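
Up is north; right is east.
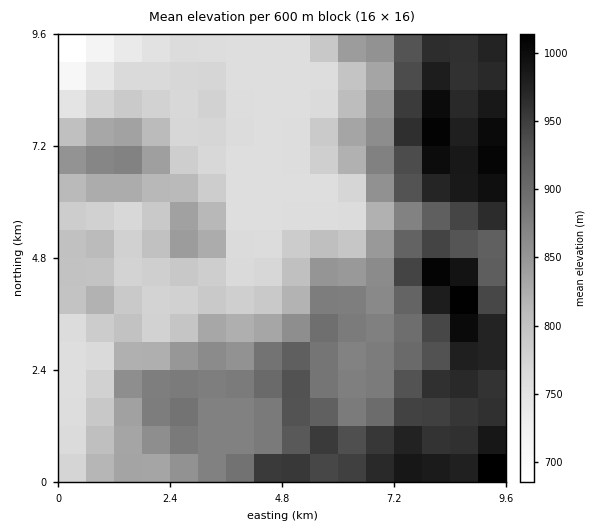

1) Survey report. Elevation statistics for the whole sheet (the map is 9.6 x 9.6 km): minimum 680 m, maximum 1040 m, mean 850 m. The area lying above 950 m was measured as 17.7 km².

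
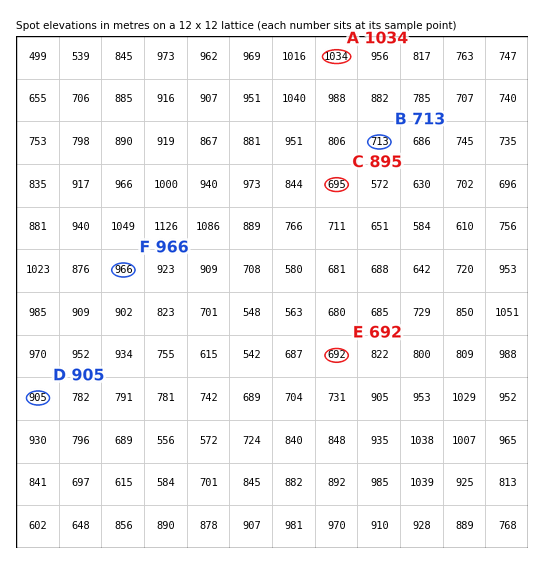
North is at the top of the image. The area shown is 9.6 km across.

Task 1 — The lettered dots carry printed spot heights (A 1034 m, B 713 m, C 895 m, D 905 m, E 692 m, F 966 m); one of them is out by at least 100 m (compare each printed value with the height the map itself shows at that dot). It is C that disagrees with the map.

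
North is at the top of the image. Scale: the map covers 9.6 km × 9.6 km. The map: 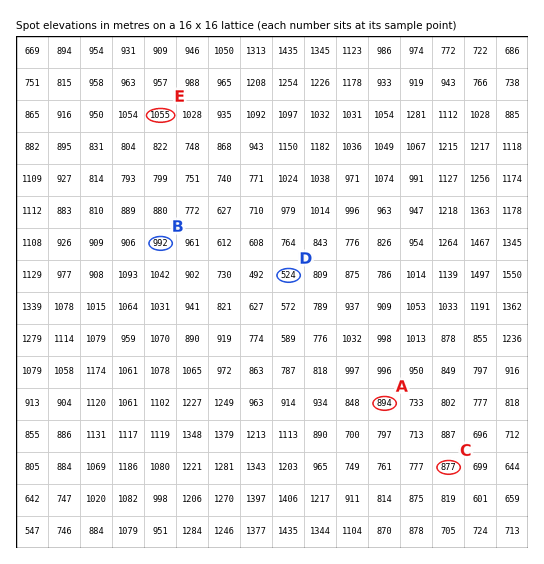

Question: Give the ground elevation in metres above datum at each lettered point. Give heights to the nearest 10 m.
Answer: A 890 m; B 990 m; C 880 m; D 520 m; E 1060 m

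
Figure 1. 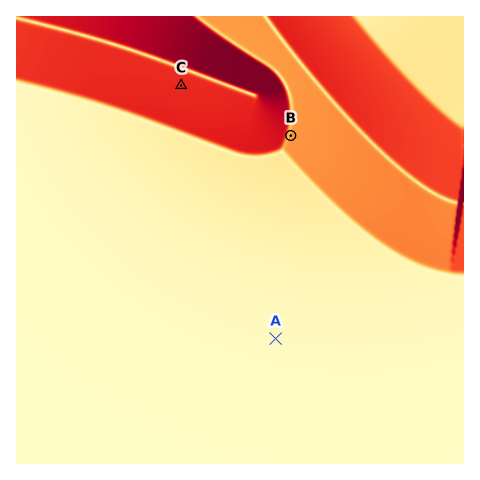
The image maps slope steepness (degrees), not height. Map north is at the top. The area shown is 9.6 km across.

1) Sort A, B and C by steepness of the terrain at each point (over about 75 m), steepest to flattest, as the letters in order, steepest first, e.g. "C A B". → C B A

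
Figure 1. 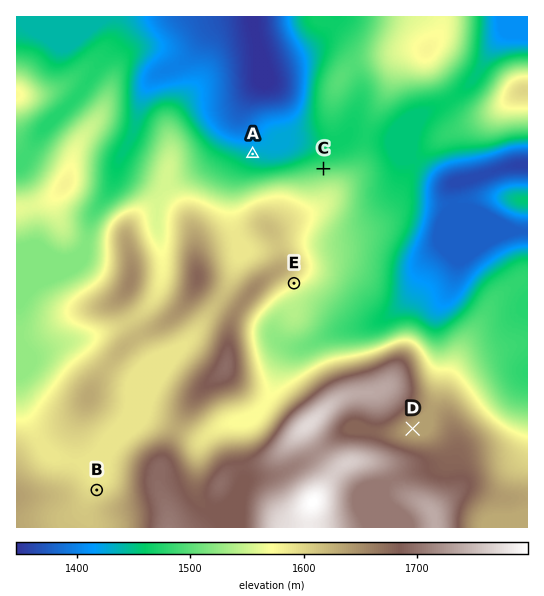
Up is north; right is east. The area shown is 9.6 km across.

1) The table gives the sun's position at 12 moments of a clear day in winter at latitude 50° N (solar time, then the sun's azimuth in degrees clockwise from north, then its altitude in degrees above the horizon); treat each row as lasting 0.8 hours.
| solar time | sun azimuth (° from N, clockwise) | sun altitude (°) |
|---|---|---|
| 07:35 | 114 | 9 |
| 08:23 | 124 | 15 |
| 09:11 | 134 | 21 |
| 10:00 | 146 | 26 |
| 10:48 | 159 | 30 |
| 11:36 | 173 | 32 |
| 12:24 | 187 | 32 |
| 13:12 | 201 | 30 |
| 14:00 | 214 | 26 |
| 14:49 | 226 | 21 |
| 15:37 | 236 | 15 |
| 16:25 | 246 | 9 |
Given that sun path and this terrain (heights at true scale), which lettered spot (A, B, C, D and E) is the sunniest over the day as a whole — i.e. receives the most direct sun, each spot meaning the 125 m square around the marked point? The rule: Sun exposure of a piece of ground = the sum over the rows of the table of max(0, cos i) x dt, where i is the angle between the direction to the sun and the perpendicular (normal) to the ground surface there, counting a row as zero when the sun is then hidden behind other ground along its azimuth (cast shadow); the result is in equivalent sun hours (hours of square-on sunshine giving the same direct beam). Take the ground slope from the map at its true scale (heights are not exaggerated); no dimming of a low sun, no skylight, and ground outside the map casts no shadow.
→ E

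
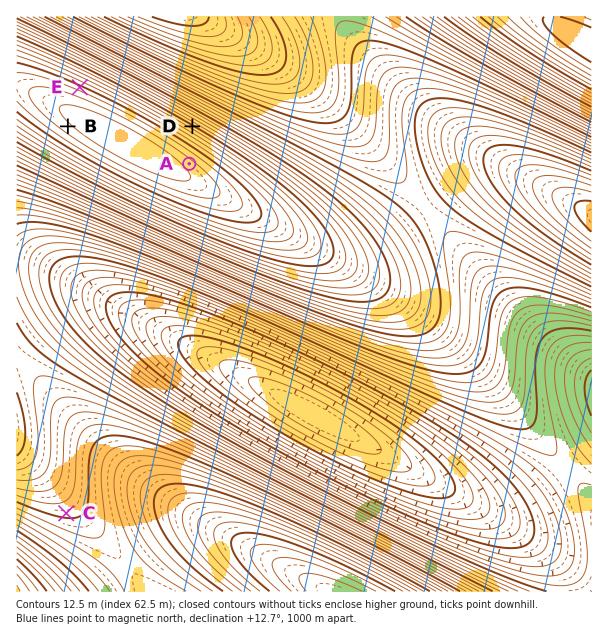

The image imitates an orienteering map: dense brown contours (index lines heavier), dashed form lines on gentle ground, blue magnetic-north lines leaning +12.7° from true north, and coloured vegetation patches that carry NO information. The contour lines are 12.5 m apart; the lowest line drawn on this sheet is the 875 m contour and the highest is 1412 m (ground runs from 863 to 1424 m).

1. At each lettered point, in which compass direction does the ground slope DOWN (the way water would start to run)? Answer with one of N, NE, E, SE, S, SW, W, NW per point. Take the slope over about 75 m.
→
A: NE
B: SW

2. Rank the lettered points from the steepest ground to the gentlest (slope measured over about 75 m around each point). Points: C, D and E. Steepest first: D E C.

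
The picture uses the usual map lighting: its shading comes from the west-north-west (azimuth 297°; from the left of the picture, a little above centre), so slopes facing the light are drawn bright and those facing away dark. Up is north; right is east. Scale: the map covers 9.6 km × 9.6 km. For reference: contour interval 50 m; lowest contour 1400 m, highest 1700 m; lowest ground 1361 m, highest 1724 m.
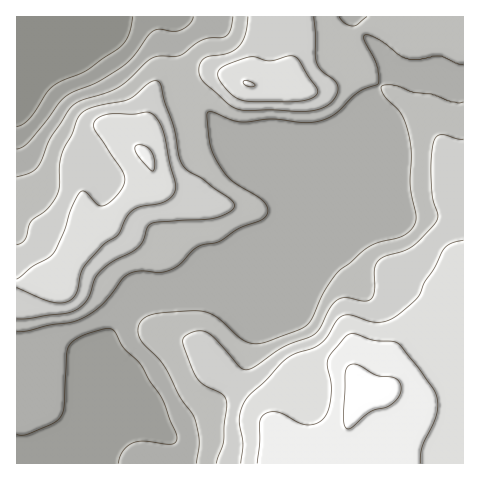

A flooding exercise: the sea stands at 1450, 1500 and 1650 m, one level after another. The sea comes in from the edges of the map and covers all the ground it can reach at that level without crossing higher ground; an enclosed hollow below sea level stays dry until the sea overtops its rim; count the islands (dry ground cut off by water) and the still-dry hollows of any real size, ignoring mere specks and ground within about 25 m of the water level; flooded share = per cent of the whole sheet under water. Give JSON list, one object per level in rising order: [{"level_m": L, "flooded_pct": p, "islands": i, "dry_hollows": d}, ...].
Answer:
[{"level_m": 1450, "flooded_pct": 12, "islands": 0, "dry_hollows": 0}, {"level_m": 1500, "flooded_pct": 40, "islands": 0, "dry_hollows": 0}, {"level_m": 1650, "flooded_pct": 92, "islands": 0, "dry_hollows": 0}]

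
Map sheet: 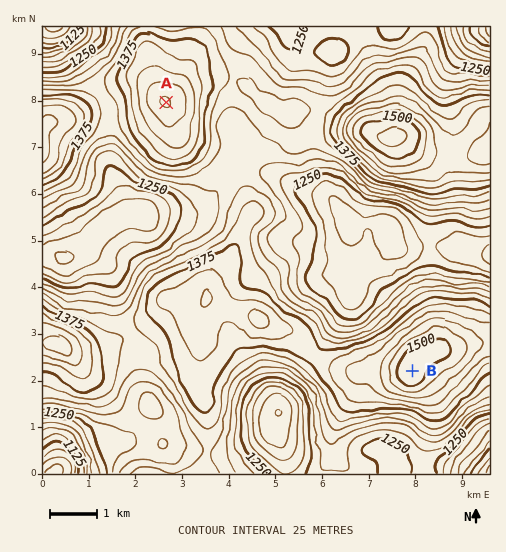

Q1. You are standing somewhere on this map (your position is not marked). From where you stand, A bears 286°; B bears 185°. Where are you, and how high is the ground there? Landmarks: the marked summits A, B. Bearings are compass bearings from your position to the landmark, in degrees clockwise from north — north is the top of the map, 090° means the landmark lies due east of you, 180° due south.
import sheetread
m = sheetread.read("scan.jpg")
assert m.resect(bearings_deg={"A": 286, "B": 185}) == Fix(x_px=429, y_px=178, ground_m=1430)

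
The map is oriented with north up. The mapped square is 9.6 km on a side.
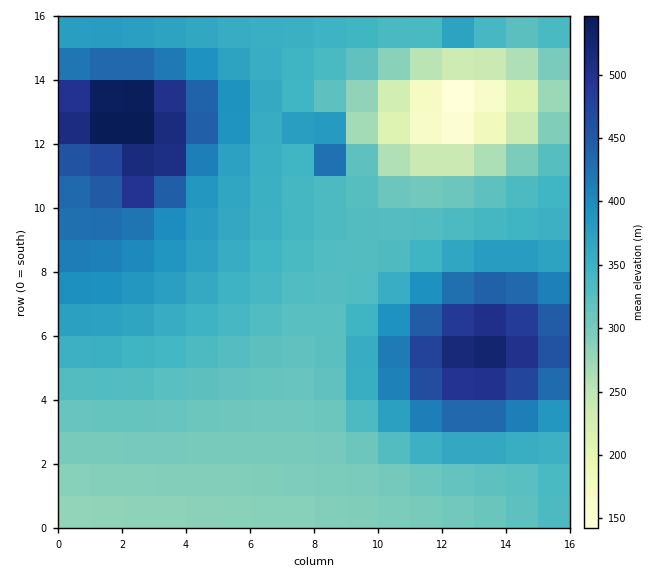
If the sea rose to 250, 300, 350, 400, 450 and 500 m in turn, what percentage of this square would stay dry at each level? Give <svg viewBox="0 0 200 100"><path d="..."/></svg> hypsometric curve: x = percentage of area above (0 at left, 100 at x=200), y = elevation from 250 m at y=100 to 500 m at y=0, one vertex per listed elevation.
<svg viewBox="0 0 200 100"><path d="M189 100l-30-20-73-20-43-20-20-20-13-20"/></svg>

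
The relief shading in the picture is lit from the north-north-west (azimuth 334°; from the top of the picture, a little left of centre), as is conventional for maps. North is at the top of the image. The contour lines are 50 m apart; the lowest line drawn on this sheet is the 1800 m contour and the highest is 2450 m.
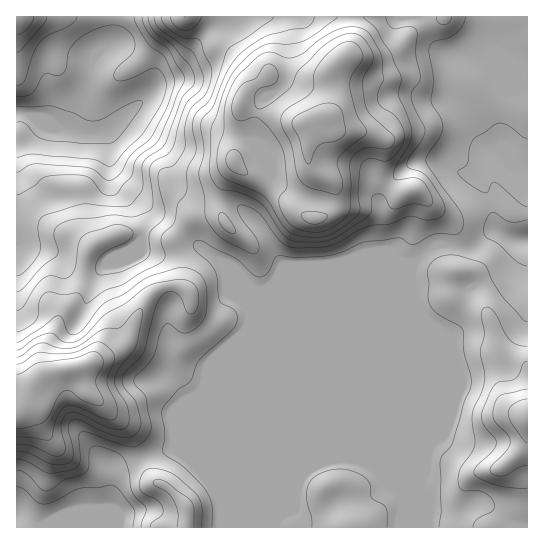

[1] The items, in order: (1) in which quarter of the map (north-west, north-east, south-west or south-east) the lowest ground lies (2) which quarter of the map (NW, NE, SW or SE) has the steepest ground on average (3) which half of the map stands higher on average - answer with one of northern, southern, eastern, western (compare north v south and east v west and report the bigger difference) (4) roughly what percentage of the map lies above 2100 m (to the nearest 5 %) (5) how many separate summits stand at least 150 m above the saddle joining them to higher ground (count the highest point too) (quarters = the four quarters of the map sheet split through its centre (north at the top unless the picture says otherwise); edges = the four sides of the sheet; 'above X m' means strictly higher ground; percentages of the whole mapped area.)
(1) Look to the north-west quarter for the lowest ground.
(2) Slopes are steepest in the north-west quarter.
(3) The eastern half stands higher on average than the western half.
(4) Ground above 2100 m makes up about 80 % of the sheet.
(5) There are 4 summits with 150 m or more of prominence.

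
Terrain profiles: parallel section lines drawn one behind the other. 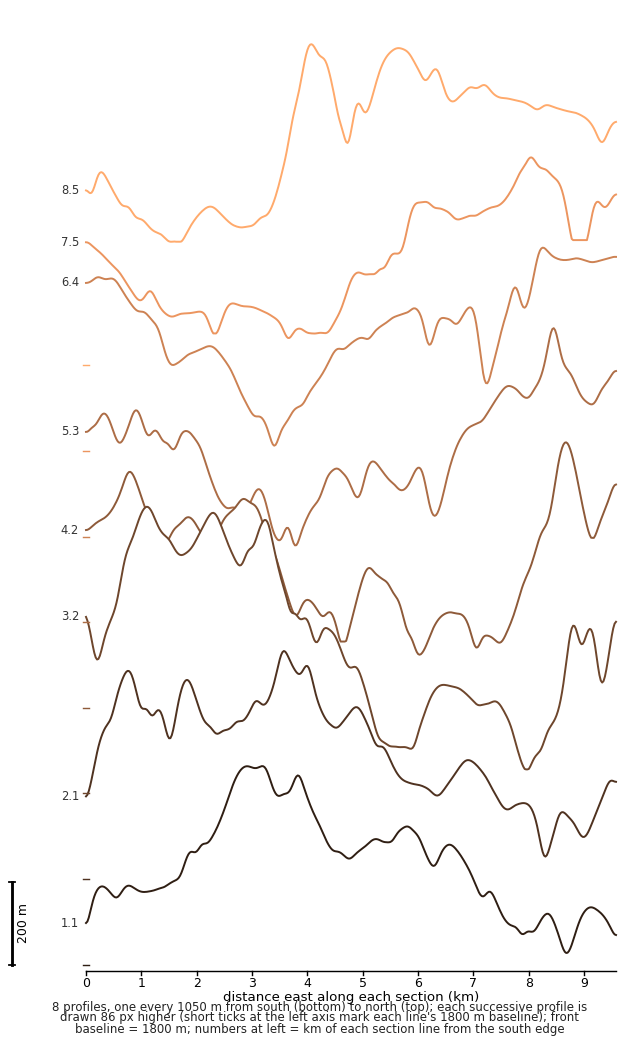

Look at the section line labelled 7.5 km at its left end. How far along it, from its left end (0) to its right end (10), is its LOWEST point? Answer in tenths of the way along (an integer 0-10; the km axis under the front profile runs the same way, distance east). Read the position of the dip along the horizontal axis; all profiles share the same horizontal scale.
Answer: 4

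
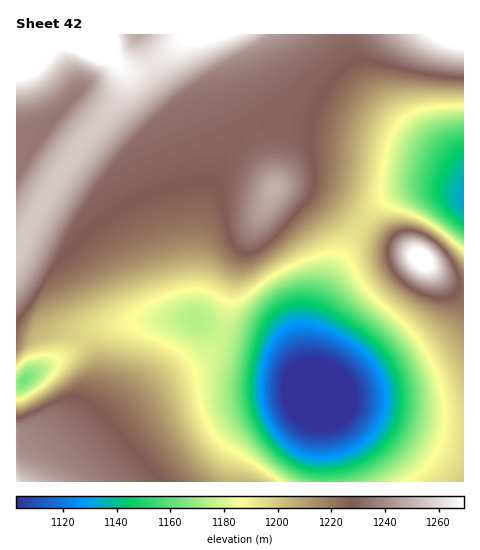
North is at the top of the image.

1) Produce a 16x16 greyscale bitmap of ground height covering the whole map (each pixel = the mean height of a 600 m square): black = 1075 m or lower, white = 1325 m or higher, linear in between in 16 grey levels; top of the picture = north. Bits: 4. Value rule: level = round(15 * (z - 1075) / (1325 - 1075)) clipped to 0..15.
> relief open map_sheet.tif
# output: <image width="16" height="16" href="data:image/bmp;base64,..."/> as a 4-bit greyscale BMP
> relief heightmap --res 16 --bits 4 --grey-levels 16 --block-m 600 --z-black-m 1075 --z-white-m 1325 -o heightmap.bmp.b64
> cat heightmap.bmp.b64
<image width="16" height="16" href="data:image/bmp;base64,Qk32AAAAAAAAAHYAAAAoAAAAEAAAABAAAAABAAQAAAAAAIAAAAATCwAAEwsAABAAAAAAAAAAAAAAABEREQAiIiIAMzMzAERERABVVVUAZmZmAHd3dwCIiIgAmZmZAKqqqgC7u7sAzMzMAN3d3QDu7u4A////AKqpmYd1RFZ3qqmYdlMiNWeZmZh2QhEkZ2iZiHZCESRnd4h3ZkIiNWeId3ZmUzRWeJiHd2dlRWeZqZiIeIdmebq6mZiJmHd6t7qZmZmqmHdkq6mZmaqYdlSrupmZqph2VKq6qZmZmYdlqqu6mZmZh3fLq7uqqZmZmdzcu7uqqZq7"/>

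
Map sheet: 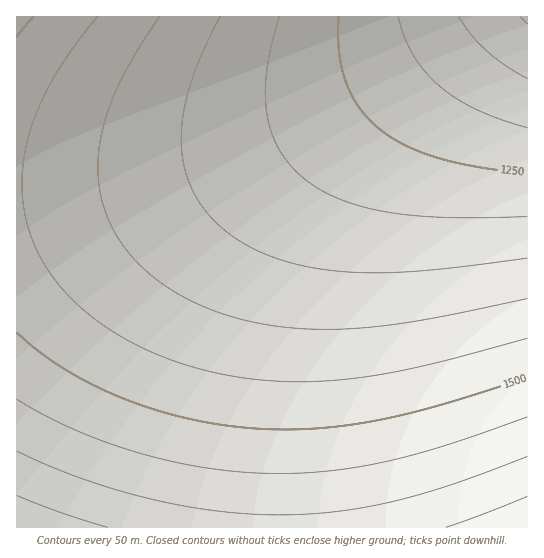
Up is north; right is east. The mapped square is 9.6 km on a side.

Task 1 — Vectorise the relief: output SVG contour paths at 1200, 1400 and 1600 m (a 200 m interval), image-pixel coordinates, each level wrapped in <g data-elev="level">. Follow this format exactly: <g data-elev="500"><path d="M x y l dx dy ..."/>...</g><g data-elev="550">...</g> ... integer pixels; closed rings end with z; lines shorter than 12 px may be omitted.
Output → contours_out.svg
<g data-elev="1200"><path d="M527 128l-27-9-23-9-20-11-18-13-14-15-12-16-9-18-6-20"/></g><g data-elev="1400"><path d="M527 299l-81 17-51 8-46 5-43 0-43-5-40-10-36-15-31-20-25-24-18-26-7-15-5-16-3-32 4-33 11-36 19-38 28-42"/></g><g data-elev="1600"><path d="M527 456l-77 29-60 17-59 10-57 3-64-5-65-12-67-21-61-26"/></g>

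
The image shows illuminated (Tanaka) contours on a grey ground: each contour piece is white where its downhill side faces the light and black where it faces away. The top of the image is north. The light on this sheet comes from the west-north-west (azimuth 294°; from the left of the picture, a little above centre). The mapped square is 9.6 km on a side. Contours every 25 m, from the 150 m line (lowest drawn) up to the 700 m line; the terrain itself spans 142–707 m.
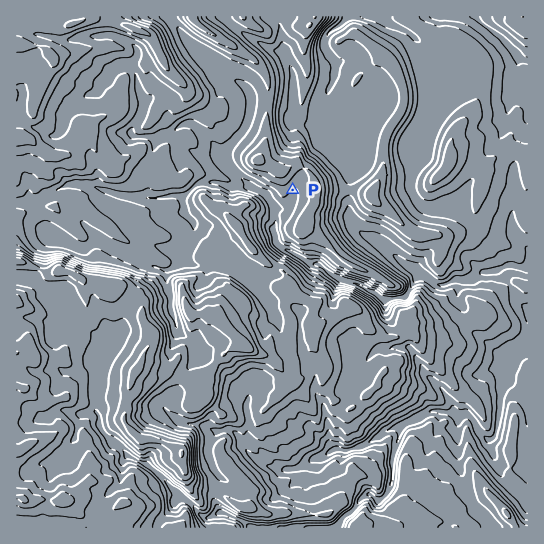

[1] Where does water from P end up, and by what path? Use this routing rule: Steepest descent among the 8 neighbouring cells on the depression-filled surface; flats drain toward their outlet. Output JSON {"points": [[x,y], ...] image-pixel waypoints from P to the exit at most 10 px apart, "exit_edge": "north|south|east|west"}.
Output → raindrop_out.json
{"points": [[293, 190], [290, 201], [282, 209], [274, 213], [275, 223], [275, 234], [278, 245], [289, 251], [299, 257], [310, 263], [321, 265], [331, 274], [342, 279], [353, 283], [363, 287], [374, 293], [385, 297], [395, 298], [406, 295], [413, 285], [421, 277], [431, 279], [442, 285], [453, 281], [463, 279], [474, 277], [485, 273], [495, 273], [506, 266], [517, 266], [527, 267]], "exit_edge": "east"}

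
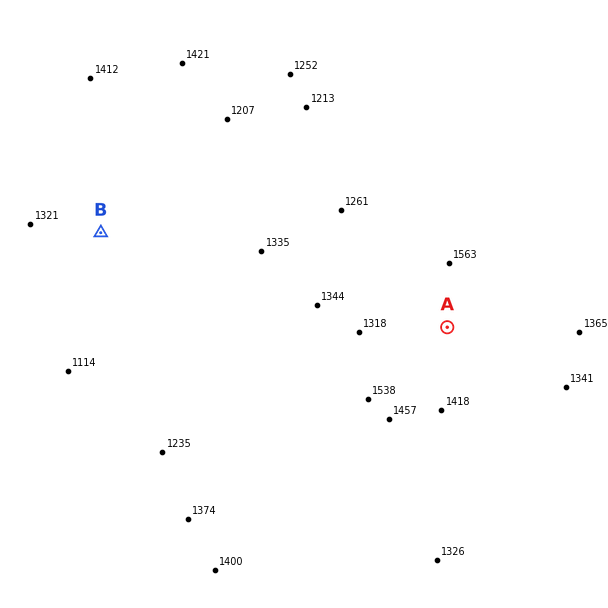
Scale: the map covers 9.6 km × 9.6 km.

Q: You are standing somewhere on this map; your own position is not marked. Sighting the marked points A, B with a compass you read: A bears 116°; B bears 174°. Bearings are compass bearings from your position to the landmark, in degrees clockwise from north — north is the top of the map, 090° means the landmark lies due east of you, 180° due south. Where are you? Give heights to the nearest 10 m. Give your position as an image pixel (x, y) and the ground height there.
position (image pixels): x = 92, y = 154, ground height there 1310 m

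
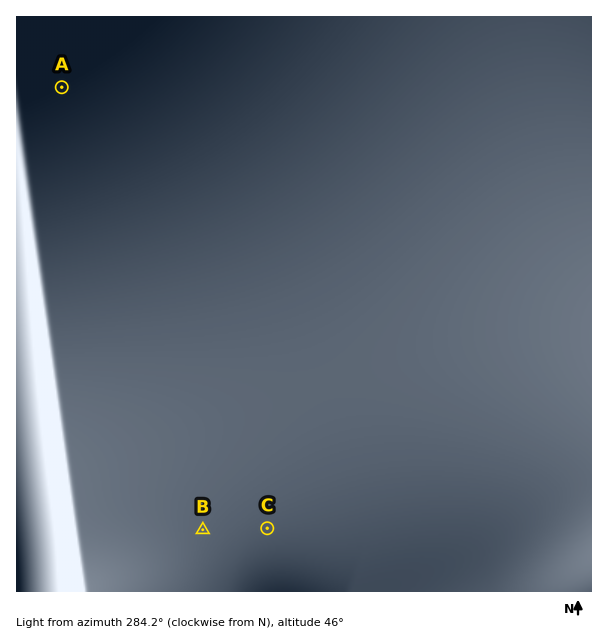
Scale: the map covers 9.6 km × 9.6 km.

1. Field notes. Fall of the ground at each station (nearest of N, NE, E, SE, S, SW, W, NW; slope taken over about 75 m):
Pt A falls S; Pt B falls N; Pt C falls N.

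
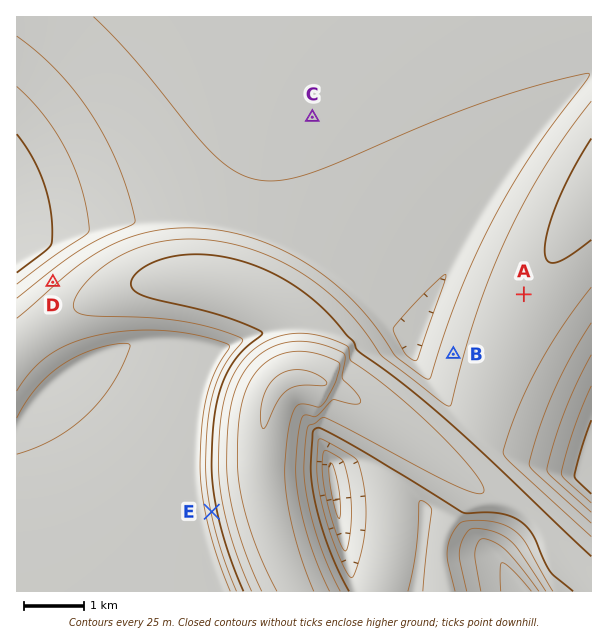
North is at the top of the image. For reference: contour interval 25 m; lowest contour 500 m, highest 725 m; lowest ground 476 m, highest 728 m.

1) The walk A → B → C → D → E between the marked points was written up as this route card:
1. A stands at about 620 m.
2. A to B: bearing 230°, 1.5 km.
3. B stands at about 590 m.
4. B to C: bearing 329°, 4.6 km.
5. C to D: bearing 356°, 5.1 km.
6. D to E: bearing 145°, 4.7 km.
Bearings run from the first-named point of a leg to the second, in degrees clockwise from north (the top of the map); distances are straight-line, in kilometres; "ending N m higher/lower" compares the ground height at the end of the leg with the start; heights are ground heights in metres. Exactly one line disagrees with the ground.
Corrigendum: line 5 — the bearing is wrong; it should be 238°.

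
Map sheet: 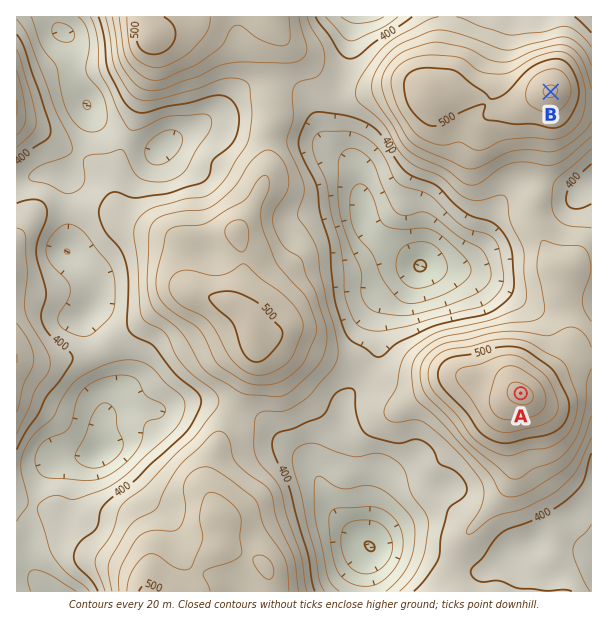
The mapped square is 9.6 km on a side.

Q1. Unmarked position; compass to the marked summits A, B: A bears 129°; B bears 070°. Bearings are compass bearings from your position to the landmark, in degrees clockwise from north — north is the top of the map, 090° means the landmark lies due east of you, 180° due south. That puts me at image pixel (273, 193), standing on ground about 455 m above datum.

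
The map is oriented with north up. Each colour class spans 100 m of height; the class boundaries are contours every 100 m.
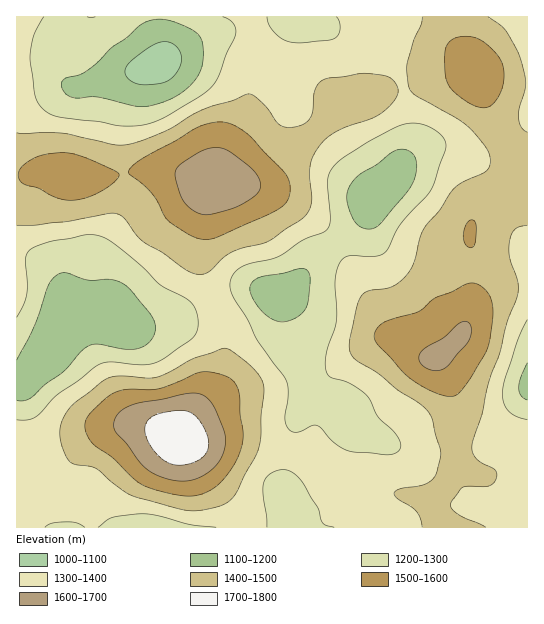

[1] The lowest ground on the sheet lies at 1060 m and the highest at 1800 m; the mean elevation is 1370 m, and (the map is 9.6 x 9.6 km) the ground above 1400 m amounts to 36.9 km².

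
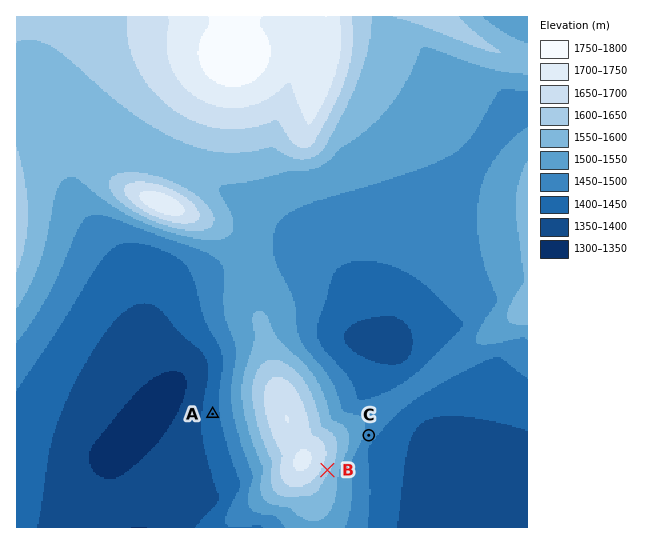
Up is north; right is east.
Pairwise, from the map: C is higher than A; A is lower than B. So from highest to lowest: B C A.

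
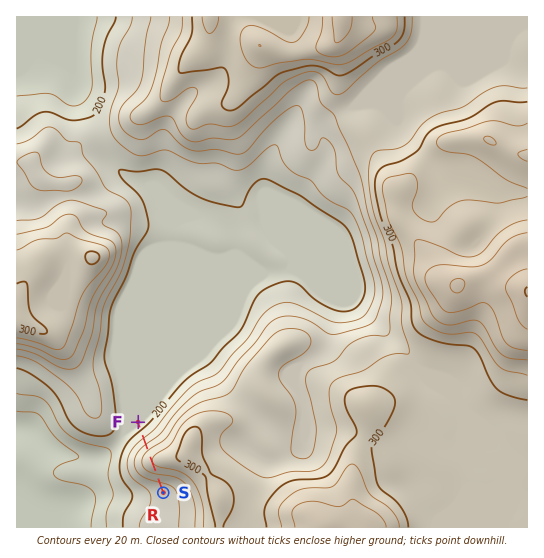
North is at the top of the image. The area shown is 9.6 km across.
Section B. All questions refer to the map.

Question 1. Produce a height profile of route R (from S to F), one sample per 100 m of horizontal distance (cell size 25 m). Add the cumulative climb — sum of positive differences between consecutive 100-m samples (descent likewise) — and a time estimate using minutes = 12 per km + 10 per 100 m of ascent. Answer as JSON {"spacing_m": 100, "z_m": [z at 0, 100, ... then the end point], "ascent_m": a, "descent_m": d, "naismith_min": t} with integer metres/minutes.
{"spacing_m": 100, "z_m": [231, 233, 239, 251, 264, 275, 280, 277, 266, 251, 234, 218, 205, 194, 191, 191], "ascent_m": 49, "descent_m": 89, "naismith_min": 22}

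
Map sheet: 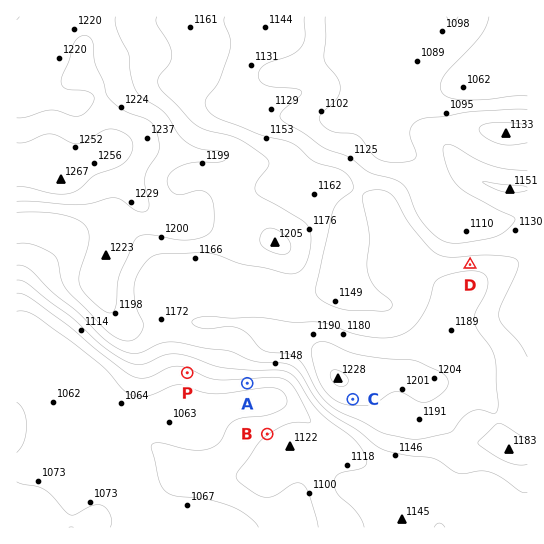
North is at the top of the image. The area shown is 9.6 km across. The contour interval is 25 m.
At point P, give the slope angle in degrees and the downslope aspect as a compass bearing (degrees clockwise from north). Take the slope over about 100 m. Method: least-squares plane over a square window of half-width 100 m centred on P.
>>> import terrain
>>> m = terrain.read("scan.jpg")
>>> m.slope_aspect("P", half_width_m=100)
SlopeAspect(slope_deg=5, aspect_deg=200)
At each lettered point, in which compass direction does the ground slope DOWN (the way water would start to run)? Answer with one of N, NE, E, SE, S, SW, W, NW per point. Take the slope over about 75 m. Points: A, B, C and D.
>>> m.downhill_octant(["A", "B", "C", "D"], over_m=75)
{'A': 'S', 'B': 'NW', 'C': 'S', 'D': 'N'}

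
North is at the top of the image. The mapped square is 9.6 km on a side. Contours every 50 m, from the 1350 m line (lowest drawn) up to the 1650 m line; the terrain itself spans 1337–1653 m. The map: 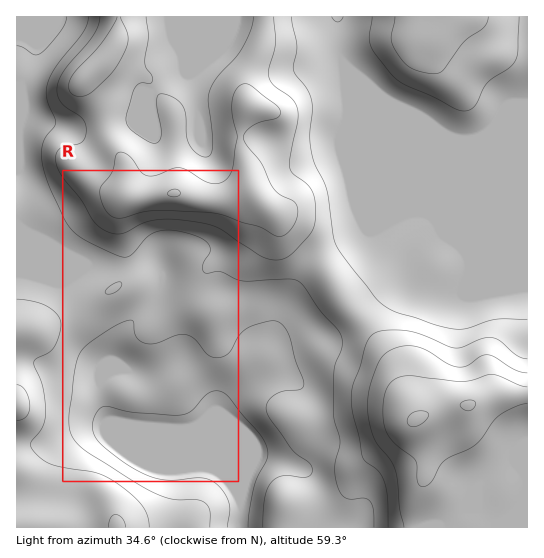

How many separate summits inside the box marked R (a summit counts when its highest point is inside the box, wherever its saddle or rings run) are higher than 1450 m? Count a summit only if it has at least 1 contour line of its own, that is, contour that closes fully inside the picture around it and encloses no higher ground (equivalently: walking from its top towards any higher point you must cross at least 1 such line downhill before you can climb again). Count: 1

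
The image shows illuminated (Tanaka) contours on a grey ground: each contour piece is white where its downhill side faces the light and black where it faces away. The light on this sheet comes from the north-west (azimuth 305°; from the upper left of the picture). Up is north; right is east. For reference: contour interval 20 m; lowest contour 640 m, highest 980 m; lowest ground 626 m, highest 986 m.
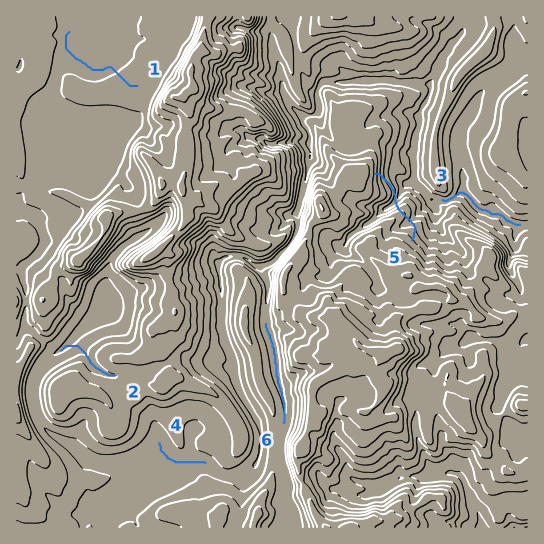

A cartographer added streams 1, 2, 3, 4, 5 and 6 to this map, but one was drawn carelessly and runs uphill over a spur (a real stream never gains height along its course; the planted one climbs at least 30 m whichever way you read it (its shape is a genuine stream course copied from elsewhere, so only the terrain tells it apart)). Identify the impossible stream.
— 5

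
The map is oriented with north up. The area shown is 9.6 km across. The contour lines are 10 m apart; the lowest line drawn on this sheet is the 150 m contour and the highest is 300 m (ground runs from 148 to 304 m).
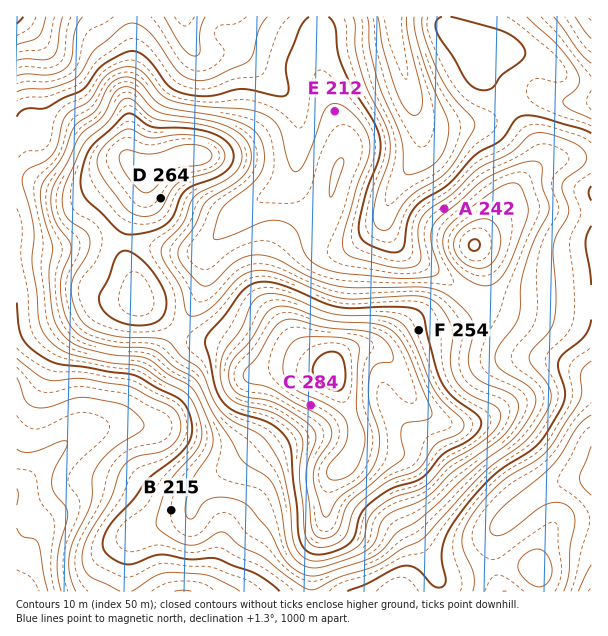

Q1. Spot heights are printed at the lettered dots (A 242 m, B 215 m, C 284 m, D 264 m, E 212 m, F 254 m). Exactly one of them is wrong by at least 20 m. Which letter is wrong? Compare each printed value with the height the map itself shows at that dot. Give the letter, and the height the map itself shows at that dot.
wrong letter A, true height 217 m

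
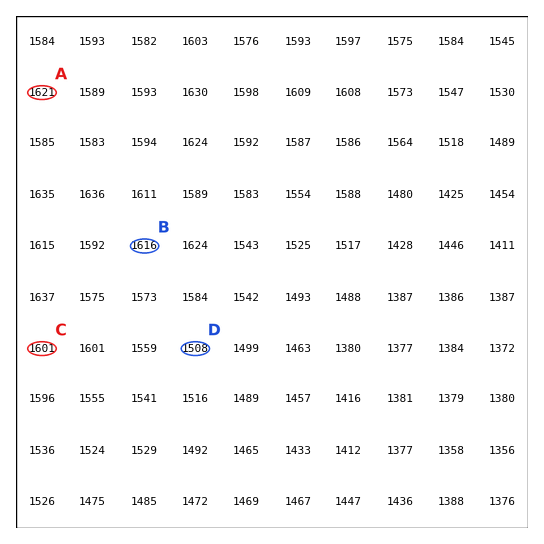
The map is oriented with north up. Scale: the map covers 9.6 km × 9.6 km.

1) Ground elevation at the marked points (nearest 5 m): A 1620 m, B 1615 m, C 1600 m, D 1510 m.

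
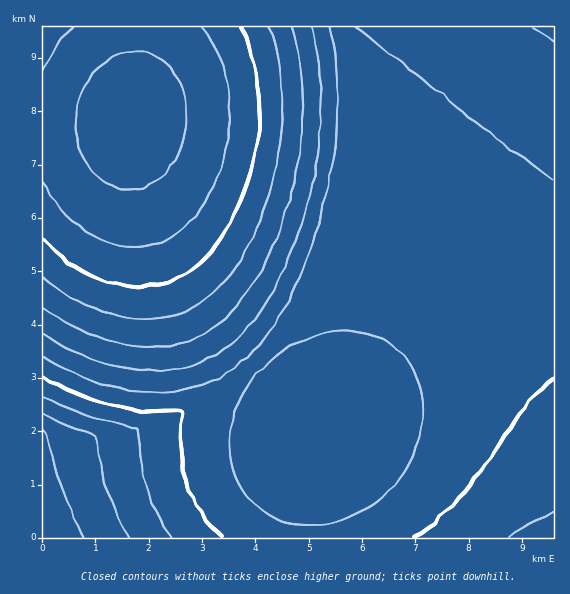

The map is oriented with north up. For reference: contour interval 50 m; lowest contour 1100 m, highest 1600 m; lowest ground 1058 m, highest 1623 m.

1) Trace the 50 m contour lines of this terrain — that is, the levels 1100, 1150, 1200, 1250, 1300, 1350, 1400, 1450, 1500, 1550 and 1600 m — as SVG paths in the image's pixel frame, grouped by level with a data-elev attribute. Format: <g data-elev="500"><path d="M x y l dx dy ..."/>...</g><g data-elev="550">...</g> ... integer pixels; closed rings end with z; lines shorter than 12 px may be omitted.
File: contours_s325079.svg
<g data-elev="1100"><path d="M43 431l3 4 11 36 10 28 17 38"/></g><g data-elev="1150"><path d="M43 414l52 22 6 32 7 24 9 24 11 21"/></g><g data-elev="1200"><path d="M507 537l46-26"/><path d="M43 396l44 19 49 13 2 3 3 33 7 25 10 26 13 22"/></g><g data-elev="1250"><path d="M414 537l26-20 23-24 22-28 43-62 13-14 12-10"/><path d="M43 377l34 17 35 11 32 6 37 0 0 40 6 32 6 14 8 15 9 13 12 12"/></g><g data-elev="1300"><path d="M296 524l16 1 17-2 18-5 16-7 15-11 14-13 11-15 9-16 7-17 3-19 0-17-2-18-6-14-9-14-12-11-13-8-19-6-20-1-21 3-20 7-19 11-17 15-15 17-11 19-6 20-3 20 2 18 6 19 10 16 14 13 16 10z"/><path d="M43 357l30 16 32 11 31 7 29 1 27-4 24-9 23-14 20-19 20-29 18-35 17-43 13-48 8-44 3-42-2-40-6-38"/><path d="M355 27l138 109 60 43"/></g><g data-elev="1350"><path d="M43 334l28 16 30 12 30 7 28 2 25-3 24-9 21-14 19-17 20-28 17-34 16-42 12-44 6-41 2-40-2-38-7-34"/><path d="M532 27l21 15"/></g><g data-elev="1400"><path d="M43 308l25 16 28 13 28 7 27 3 24-3 22-7 20-12 19-18 19-26 17-33 14-39 10-40 6-38 1-38-4-34-7-32"/></g><g data-elev="1450"><path d="M43 277l22 17 26 13 25 9 25 3 23-2 21-6 20-12 18-15 17-24 16-31 13-36 9-36 4-36 0-33-5-32-9-29"/></g><g data-elev="1500"><path d="M43 239l18 18 22 14 22 10 24 5 23 0 20-5 19-10 17-16 17-22 14-27 11-31 7-34 2-32-2-29-6-28-11-25"/></g><g data-elev="1550"><path d="M43 180l12 22 16 18 18 14 22 9 21 4 20-2 19-8 17-13 16-20 12-24 9-28 4-29 0-28-5-26-10-22-14-20"/><path d="M74 27l-18 20-13 25"/></g><g data-elev="1600"><path d="M125 189l11 0 11-3 9-5 9-8 8-10 6-11 5-13 2-14 0-13-1-13-4-12-5-11-7-9-9-8-9-5-11-3-12 1-11 3-10 5-10 8-8 10-6 11-5 12-2 14 0 13 1 13 4 12 6 11 8 10 9 7 11 6z"/></g>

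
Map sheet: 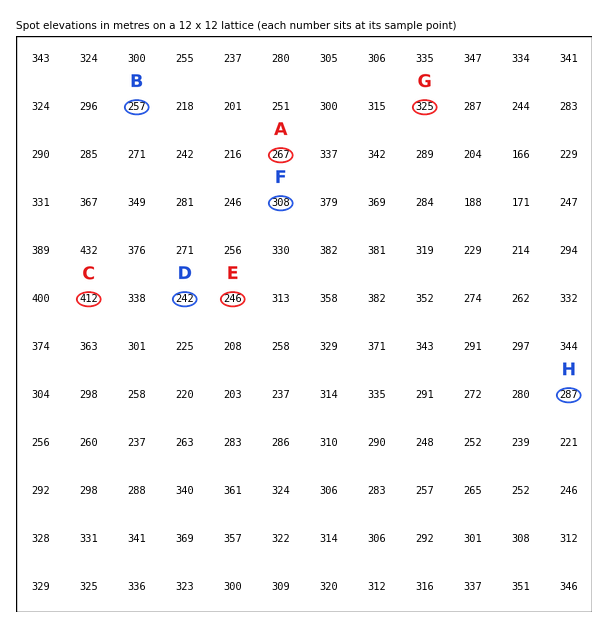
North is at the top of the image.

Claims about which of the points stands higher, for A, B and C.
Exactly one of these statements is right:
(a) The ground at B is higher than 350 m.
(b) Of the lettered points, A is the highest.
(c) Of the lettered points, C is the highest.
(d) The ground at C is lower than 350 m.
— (c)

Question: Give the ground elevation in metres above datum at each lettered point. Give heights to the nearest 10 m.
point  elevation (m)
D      240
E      250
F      310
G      320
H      290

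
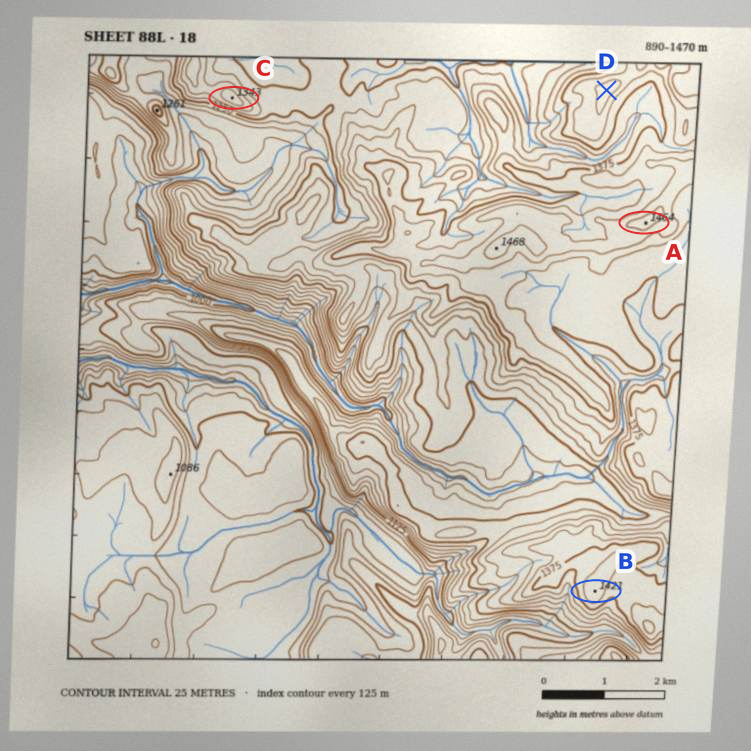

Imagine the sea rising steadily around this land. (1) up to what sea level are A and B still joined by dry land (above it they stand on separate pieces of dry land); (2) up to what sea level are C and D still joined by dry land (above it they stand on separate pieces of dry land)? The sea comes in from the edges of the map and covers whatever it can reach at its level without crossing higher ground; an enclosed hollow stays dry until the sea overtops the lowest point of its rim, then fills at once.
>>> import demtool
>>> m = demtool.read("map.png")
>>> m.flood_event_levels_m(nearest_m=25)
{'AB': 1275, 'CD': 1250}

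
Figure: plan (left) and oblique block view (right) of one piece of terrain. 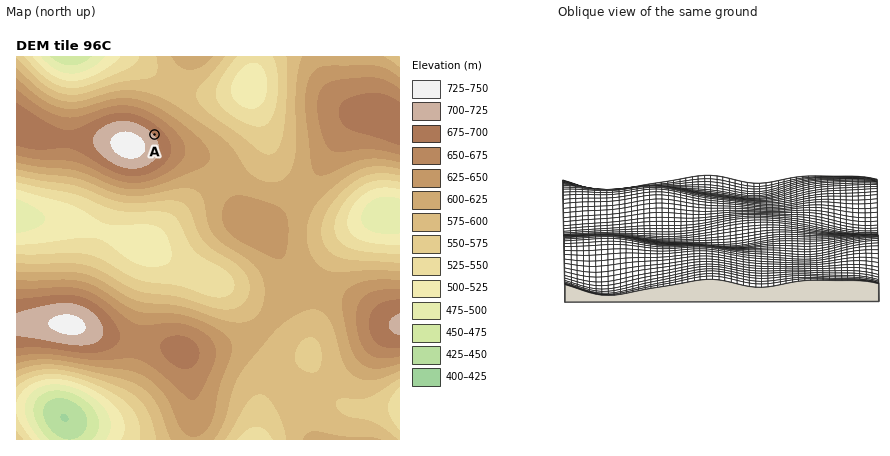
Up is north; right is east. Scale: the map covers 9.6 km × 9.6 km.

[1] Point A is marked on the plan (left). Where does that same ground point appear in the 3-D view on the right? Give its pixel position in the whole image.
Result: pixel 676 190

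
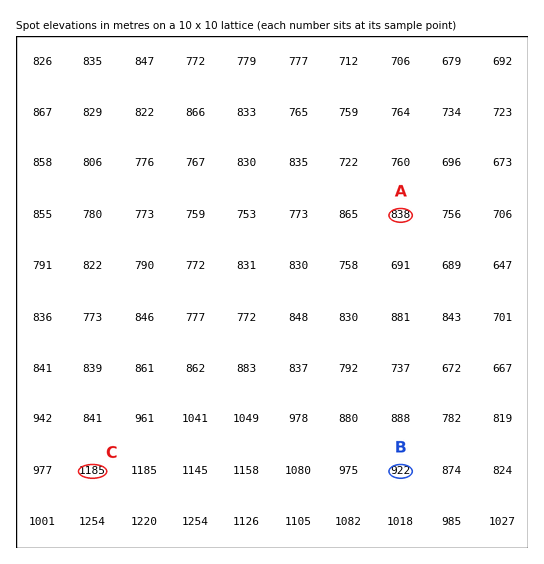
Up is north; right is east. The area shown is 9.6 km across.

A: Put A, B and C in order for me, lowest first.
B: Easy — A B C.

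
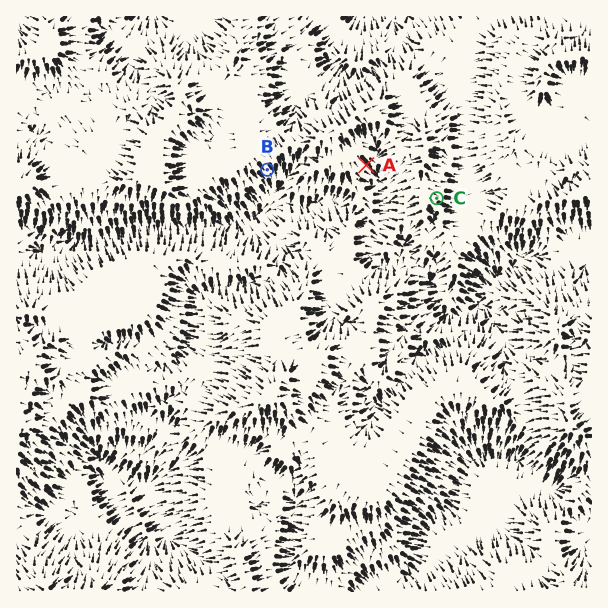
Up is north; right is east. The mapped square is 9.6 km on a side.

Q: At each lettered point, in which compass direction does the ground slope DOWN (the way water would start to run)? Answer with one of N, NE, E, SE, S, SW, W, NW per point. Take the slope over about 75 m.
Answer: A SE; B SE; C SE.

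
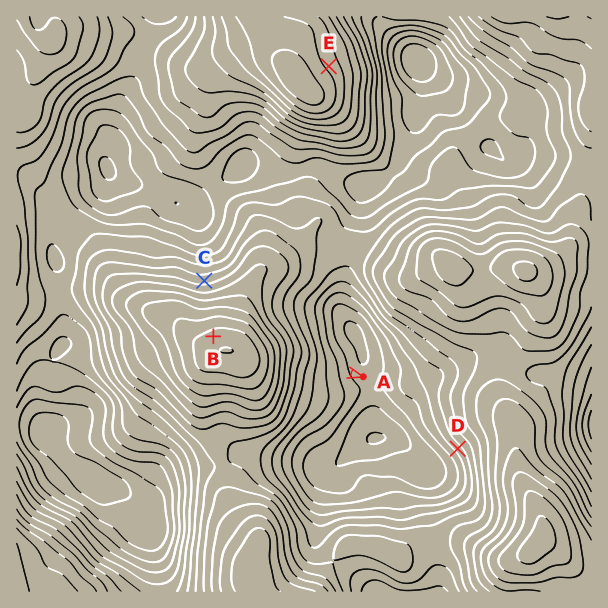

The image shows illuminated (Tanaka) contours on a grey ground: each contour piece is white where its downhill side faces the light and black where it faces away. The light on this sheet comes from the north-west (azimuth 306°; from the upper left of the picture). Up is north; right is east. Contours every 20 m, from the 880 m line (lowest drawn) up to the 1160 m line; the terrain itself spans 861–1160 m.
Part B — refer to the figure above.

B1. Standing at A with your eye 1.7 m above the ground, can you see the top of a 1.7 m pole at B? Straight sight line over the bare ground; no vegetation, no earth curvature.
no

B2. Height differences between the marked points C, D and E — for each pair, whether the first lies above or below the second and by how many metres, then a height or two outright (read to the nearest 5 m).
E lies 125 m above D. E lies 65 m above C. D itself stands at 970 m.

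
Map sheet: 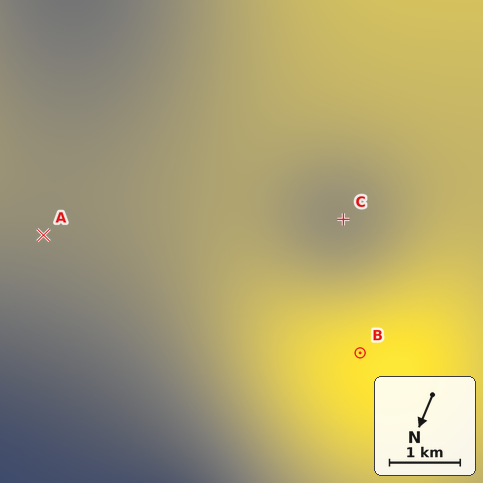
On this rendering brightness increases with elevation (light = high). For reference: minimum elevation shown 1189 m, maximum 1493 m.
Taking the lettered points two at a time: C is above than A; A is below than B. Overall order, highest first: B C A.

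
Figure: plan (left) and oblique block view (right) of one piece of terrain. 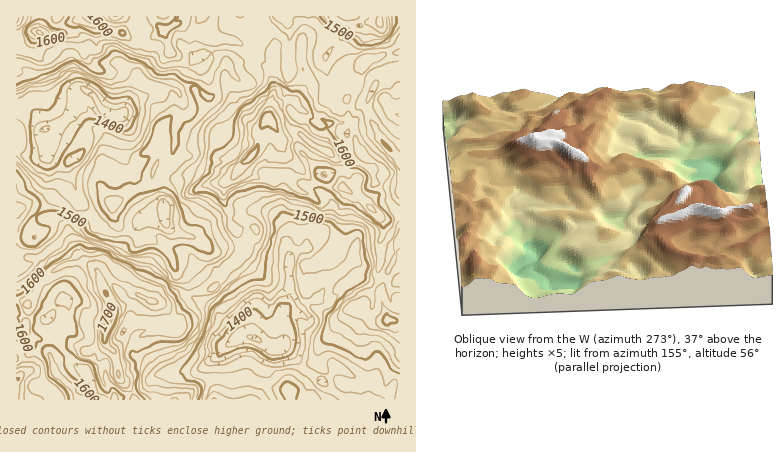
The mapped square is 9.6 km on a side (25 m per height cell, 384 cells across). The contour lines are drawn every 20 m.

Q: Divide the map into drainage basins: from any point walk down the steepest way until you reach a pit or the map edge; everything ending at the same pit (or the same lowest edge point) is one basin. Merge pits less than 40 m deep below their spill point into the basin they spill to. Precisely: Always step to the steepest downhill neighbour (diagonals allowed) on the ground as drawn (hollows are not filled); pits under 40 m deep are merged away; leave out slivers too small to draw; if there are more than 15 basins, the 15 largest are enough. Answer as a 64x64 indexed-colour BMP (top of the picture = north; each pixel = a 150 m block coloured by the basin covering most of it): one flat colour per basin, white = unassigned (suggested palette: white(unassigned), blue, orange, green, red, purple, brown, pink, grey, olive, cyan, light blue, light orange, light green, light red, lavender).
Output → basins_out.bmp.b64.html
<image width="64" height="64" href="data:image/bmp;base64,Qk12CAAAAAAAAHYAAAAoAAAAQAAAAEAAAAABAAQAAAAAAAAIAAATCwAAEwsAABAAAAAAAAAA////ALR3HwAOf/8ALKAsACgn1gC9Z5QAS1aMAMJ34wB/f38AIr28AM++FwDox64AeLv/AIrfmACWmP8A1bDFAEREREREREREREQiIiIid3d3d3d3d3d3IiIiIiIiIiIiREREREREREREQiIiIiInd3d3d3d3d3IiIiIiIiIiIiJEREREREREREQiIiIiIiInd3d3d3IiIiIiIiIiIiIiIkREREREREREQiIiIiIiIiIiIiIiIiIiIiIiIiIiIiIiRERERERERERCIiIiIiIiIiIiIiIiIiIiIiIiIiIiIiJEREREREREREIiIiIiIiIiIiIiIiIiIiIiIiIiIiIiIkREREREREREQiIiIiIiIiIiIiIiIiIiIiIiIiIiIiIiREREREREREQiIiIiIiIiIiIiIiIiIiIiIiIiIiIiIiJERERERERERCIiIiIiIiIiIiIiIiIiIiIiIiIiIiIiIkRERERERERBESIiIiIiIiIiIiIiIiIiIiIiIiIiIiIiREREREREREERIiIiIiIiIiIiIiIiIiIiIiIiIiIiIiJEREREREREQRESIiIiIiIiIiIiIiIiIiIiIiIiIiIiIkRERERERERBEREiIREiIiIiIiIiIiIiIiIiIiIiIiIiREREREREREQRESERESIiIiIiIiIiIiIiIiIiIiIiIiJERERERERERBERIhESIiIiIiIiIiIiIiIiIiIiIiIiIkREREREREREERESERIiIiIiIiIiIiIiIiIiIiIiIiIiQUREREREREQRERETMzIiIiIiIiIiIiIiIiIiIiIiIiIRFEREREREQREREzMzMyIiIiIiIiIiIiIiIiIiIiIiIhERRERERERBEREzMzMzMzMiIiIiIiIiIiIiIiIiIiIiERFERERERBETMTMzMzMzMzMiIiIiIiIiIiIiIiIiIiIRERREREREMzMzMzMzMzMzMyIiIiIiIiIiIiIiIiIiIhEREUREREEzMzMzMzMzMzMzIiIiIiIiIiIiIiIiIiIiEREREUREQRMzMzMzMzMzMzMyIiIiIiIiIiIiIiIiIiIRERERERERETMzMzMzMzMzMzMiIiIiIiIiIiIiIiIiIhEREREREREREzMzMzMzMzMzMzMiIiIiIiIiIiIiIiIiERERERERERETMzMzMzMzMzMzMxIiIiIiIiIiIiIiIiIREREREREREREzMzMzMzMzMzMxEiIiIiIiIiIiIiIiIhEREREREREREzMzMzMzMzMzMzERIiIiIiIiIiIiIiIiERERERERERETMzMzMzMzMzMzIREiIiIiIiIiIiIiIiIRERERERERERMzMzMzMzMzMzMiIiIiIiIiIiIiIiIiIhEREREREREREzMzMzMzMzMzMyIiIiIiIiIiIiIiIiZiEREREREREREzMzMzMzMzMzMyIiIiIiIiIiIiIiIiZmYRERERERERETMzMzMzMzMzMzIiIiIiIiIiIiIiIiZmZhEREREREREREzMzMzMzMzMzMiIiIiIiIiIiIiIiFmZmEREREREREREREzMzMzMzMzMiIiIiIiIiIiIiIhERZmYREREREREREREREzMzMzMzMzIiIiIiIiIiIiEREREWZhERERERERERERERMzMzMxEREiIiIhIiIiERERERERZmERERERERERERERETERERERERIiERERIiERERERERFmYRERERERERERERERERERERERESERERESEREREREREWZhEREREREREREREREREREREREREREREREREREREREWZmERERERERERERERERERERERERERERERERERERERFmZmYRERERERERERERERERERERERERERERERERERERFmZmZhEREREREREREREREREREREREREREREREREREREWZmZmERERERERERERERERERERERERERERERERERERERZmZmYRERERERERERERERERERERERERERERERERERERZmZmZhERERERERERERERERERERERERERERERERERERFmZmZmEREREREREREREREREREREREREREREREREREREWZmZmYREREREREREREREREREREREREREREREREVUREWZmZmZhEREREREREREREREREREREREREREREREVVVERZmZmZmERERERERERERERERERERERERERERFREVVVURFmZmZmYREREREREREREREREREREREREREREVVVVVVVEWZmZmZhERERERERERERERERERERERERERERVVVVVVURFmZmZmERERERERERERERERERERERERERERFVVVVVVVERZmZmYREREREREREREREREREREREREREREVVVVVVVURFmZmZhERERERERERERERERERERERERERERFVVVVVVREWZmZmERERERERERERERERERERERERERERFVVVVVVVURFmZmYREREREREREREREREREREREREREREVVVVVVVVVVVZmZhERERERERERERERERERERERERERERVVVVVVVVVVVVZmERERERERERERERERERERERERERERFVVVVVVVVVVVVVUREREREREREREREREREREREREREREVVVVVVVVVVVVVVZkRERERERERERiIERERERERERERERVVVVVVVVVVVVVVmZkRERERERGIiIiIERERERERERERFVVVVVVVVVVVVVWZmRERERGIiIiIiIgRERERERERERFVVVVVVVVVVVVVVZmZERERGIiIiIiIgRERERERERERFVVVVVVVVVVVVVVV"/>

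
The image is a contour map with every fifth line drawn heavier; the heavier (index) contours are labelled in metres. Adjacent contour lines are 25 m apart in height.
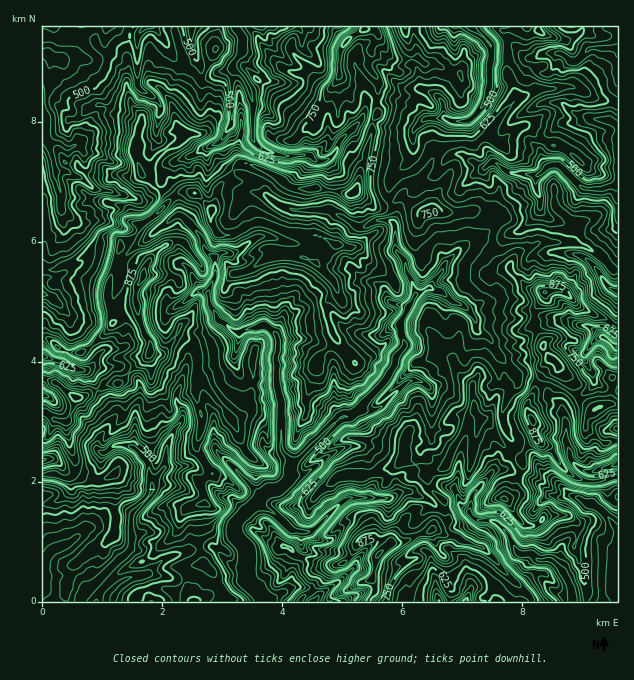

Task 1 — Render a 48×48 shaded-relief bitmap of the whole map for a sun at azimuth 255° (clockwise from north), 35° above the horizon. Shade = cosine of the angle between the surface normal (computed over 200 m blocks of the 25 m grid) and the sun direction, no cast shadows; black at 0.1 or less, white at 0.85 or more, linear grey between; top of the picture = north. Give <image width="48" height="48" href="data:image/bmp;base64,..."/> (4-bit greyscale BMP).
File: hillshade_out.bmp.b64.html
<image width="48" height="48" href="data:image/bmp;base64,Qk32BAAAAAAAAHYAAAAoAAAAMAAAADAAAAABAAQAAAAAAIAEAAATCwAAEwsAABAAAAAAAAAAAAAAABEREQAiIiIAMzMzAERERABVVVUAZmZmAHd3dwCIiIgAmZmZAKqqqgC7u7sAzMzMAN3d3QDu7u4A////ALqJmsqaqZu3Nqzrru76NYV7m8u7Yje6d8uYqquqqqqEWcy93O/pNHabicy3JFjJZ8upmqqry6pke93e7bzsVGabmsxxRlrIZ8uqmKy6u6hWi+7L3drcZXeqisgBaL23Z5q7qHrMqqh2jf13rN3MpUi6q4AHy6uWeJmrymjNyphVvtc4ze7Jh3qYdCBuyHmGeKqau3nd25hFvJWtve24eJqVIEj/tld1VqqZunrd3KlCepz+ht2VaqiGBtzqZ2MknMupqoesy7g1eKzetmm6vLq1O/+1IkNr3t26qpVazdl4RZrN3ImsusyWmL2mM1rMqbqYmnNK7spxa5aM3cqaq7uYqXu4Vb2Yqr22aXJaztkW/UF8zcqau6m5qnnLaMdpds6iWXa6z8Vu1QSbzLy7zJiqqYmqq2W8l4pzeHvHrtaukzfJfNurzJebupiL6SjsmctUeprIjOqthSXsRqqbzJabzJaN1inqVal1aJq6euu7dhTuY2q7zKecy5Wew0vsdpzGWJq6etuohhT+dYibzLiczIadpXzbmf6Wepi5a8mHlgb/p5hYvcit3HebuayompU3vJi4Ssh3lwj/yKtSjLzd23eL3ctmvFWczLy3WKhnqAj/uKxxLPzLuoec7rYXtv/qnM3GNpdWuRj+ubpzGN66mYi97YEpUMmKu821R3ZUmRb+zKdmNN/JmIrN7FQzRWWM7byCiWQjmGz+3IZ2R/+pl5zdyWREr1at/7tCmVBMlq3u25mFNu6pd7zNyGeap1nO/soyemK9mKq93bhURb2WfNzN25mEMrze/bpEd0nsmams3bZEd2qa3bvN7ZcQI8zN/bxkh0jemZqs3YRnplm+27vMyXQQOKq87c2UVqeuuYm82meIc6yL3Lu4d2Uyrqqr3tyUWqOdvLqrqHiGRcx5y7unZ3ZpuYm839iZiEa7zLqaqpdUStqJq7qYh4iZdnis3bmJll3pibuqmFV3WtqZqqmImImHZleszdyGiM6oqph4dleIi9qZmqmHd5qXZDfM3smrae2HmXZ5mbyoi8uYiYmGWMl4ZDjdy5vdy8qHiIq7mtx0eqqGiZh2WrVXZknKve7cvIeYiby6mKtSepmXeIhkW6NJmWnM7t24mHiqmqdFZpxzaamZdodWi3bcZIu7zO6neIirpBFma92FaJqZdni6dp7oMqqr3v2IlmmpQFzKzN2mV4qoipu4acuFRLur7v2IynRYR/66mavIRoqYiaqHipdlVt2q3u14yXUme+vMqYjKVXmFerqJh2d3eO3Lzd1nt1dGad3Mupi7ZWd4mbyXmGZ4mty7q9lKtlhVae27zKmZdoh7xHzIZ4mqmMuqrMaNlmhWa+y83biZdXictDvqiImYZqqqrLm5Z3dmnM3czdeZZomrpCvpd4h2ZpmqvKmoiIhovO26ruipd3mZgyzYd2eId6q7u6mpmZuFndu5v+mqdXh3dSrYd4mZiLqqqqqpqJyDjcupzuuaUmdlZD3qmZh4maqpmamKt4t0m5uqvc3IIXZEVb/aqVaZiA=="/>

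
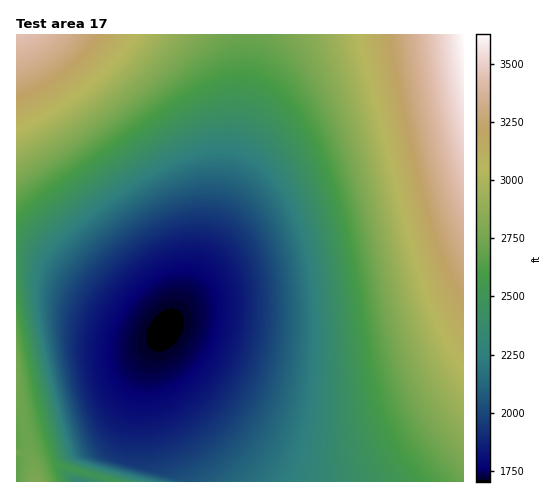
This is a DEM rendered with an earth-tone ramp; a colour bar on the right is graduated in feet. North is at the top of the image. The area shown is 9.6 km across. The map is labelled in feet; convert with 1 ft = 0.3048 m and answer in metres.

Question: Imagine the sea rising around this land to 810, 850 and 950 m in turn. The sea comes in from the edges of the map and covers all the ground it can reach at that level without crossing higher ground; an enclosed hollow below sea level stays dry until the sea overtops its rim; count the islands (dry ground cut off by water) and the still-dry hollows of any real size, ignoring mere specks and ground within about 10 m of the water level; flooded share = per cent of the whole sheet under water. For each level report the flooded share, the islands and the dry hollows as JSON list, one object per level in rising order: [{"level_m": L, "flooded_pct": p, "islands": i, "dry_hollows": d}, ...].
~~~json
[{"level_m": 810, "flooded_pct": 64, "islands": 0, "dry_hollows": 0}, {"level_m": 850, "flooded_pct": 74, "islands": 0, "dry_hollows": 0}, {"level_m": 950, "flooded_pct": 89, "islands": 0, "dry_hollows": 0}]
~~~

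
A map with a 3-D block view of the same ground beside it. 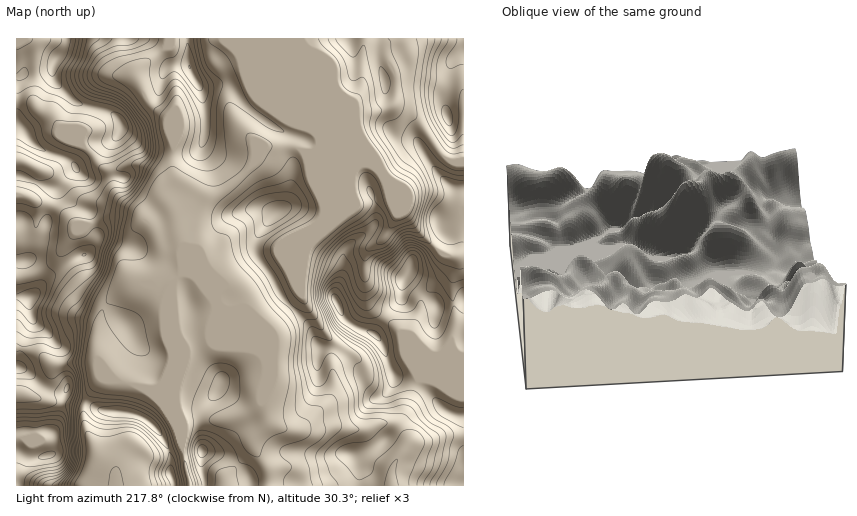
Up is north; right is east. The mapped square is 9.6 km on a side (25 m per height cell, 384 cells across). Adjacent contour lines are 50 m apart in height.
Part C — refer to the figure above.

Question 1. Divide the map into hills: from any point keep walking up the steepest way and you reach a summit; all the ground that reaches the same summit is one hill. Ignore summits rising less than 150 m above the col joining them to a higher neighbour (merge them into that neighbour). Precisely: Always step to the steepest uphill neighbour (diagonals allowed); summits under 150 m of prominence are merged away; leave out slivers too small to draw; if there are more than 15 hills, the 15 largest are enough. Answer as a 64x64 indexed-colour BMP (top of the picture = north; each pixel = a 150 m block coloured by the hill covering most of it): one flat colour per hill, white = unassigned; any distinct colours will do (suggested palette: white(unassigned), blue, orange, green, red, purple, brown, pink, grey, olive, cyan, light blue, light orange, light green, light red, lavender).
<image width="64" height="64" href="data:image/bmp;base64,Qk12CAAAAAAAAHYAAAAoAAAAQAAAAEAAAAABAAQAAAAAAAAIAAATCwAAEwsAABAAAAAAAAAA////ALR3HwAOf/8ALKAsACgn1gC9Z5QAS1aMAMJ34wB/f38AIr28AM++FwDox64AeLv/AIrfmACWmP8A1bDFAEREREREREQiIiIiIiZmZmZmZhERERERERERERERERERRERERERERCIiIiIiJmZmZmZmERERERERERERERERERFEREREREREIiIiIiJmZmZmZmYREREREREREREREREREURERERERCIiIiIiImZmZmZmYRERERERERERERERERERREREREREIiIiIiIiZmZmZmZhERERERERERERERERERFEREREREIiIiIiIiJmZmZmZhEREREREREREREREREREUREREREQiIiIiIiImZmZmZmERERERERERERERERERERREREREQiIiIiIiIiZmZmZmYRERERERERERERERERERFERERERCIiIiIiIiFmZmZmZmEREREREREREREREREREUREREREIiIiIiIiERERFmZmZhERERERERERERERERERREREREQiIiIiIiIRERERERZhERERERERERERERERERFERERERCIiIiIiIREREREREREREREREREREREREREREUREREREIiIiIiIRERERERERERERERERERERERERERERIiJERERCIiIiIREREREREREREREREREREREREREREREiIkREREQiIhERERERERERERERERERERERERERERERESIiJEREREQRERERERERERERERERERERERERERERERERIiIkREREQREREREREREREREREREREREREREREREREREiIiMzREQRERERERERERERERERERERERERERERERERESIiMzMzMxERERERERERERERERERERERERERERERERERIzMzMzMxEREREREREREREREREREREREREREREREREREzMzMzMzMRERERERERERERERERERERERERERERERERETMzMzMzMxERERERERERERERERERERERERERERERERERMzMzMzMzEREREREREREREREREREREREREREREREREREzMzMzMzMRERERERERERERERERERERERERERERERERETMzMzMzMxERERERERERERERERERERERERERERERERERMzMzMzMzMREREREREREREREREREREREREREREREREREzMzMzMzMxERERERERERERERERERERERERERERERERETMzMzMzMyIhERESERERERERERERERERERERERERERERMzMzMzMiIiIhEiIREREREREREREREREREREREREREREzMzMzMiIiIiIiIiERERERERERERERERERERERERERETMzMzMiIiIiIiIiIhERERERERERERERERERERERERERMzMzMyIiIiIiIiIiEREREREREREREREREREREREREREzMzMyIiIiIiIiIiIRERERERERERERERERERERERERETMzMzIiIiIiIiIiIiERERERERERERERERERERERERERMzMzMiIiIiIiIiIiIREREREREREREREREREREREREREzMzMzIiIiIiIiIiIhERERERERERERERERERERERERETMzMzMyIiIiIiIiIiERERERERERERERERERERERERERMzMzMyIiIiIiIiIiIhEREREREREREREREREREREREREzMzMyIiIiIiIiIiIiERERERERERERERERERERERERETMzMyIiIiIiIiIiIiIRERERERERERERERERERERERERMzIiIiIiIiIiIiIiIiEREREREREREREREREREREREREyIiIiIiIiIiIiIiIiIhERERERERERERERERERERERESIiIiIiIiIiIiIiIiIiIhERERERERERERERERERERERIiIiIiIiIiIiIiIiIiIiIREREREREREREREREREREREiIiIiIiIiIiIiIiIiIiIiERERERERERERERERERERESIiIiIiIiIiIiIiIiIiIiIhERERERERERERERERERERIiIiIiIiIiIiIiIiIiIiIiIREREREREREREREREREVUiIiIiIiIiIiIiIiIiIiIiIiEREREREREREREREREVVSIiIiIiIiIiIiIiIiIiIiIiIhESIiEREREREREREVVVIiIiIiIiIiIiIiIiIiIiIiIiIiIiIREREREREREVVVUiIiIiIiIiIiIiIiIiIiIiIiIiIiIhERERERERERVVVSIiIiIiIiIiIiIiIiIiIiIiIiIiIiERERERERERVVVVIiIiIiIiIiIiIiIiIiIiIiIiIiIiIRERERERERVVVVUiIiIiIiIiIiIiIiIiIiIiIiIiIiIhEREREREVVVVVVSIiIiIiIiIiIiIiIiIiIiIiIiIiIiEREREREVVVVVVVIiIiIiIiIiIiIiIiIiIiIiIiIiIiIRERERERVVVVVVUiIiIiIiIiIiIiIiIiIiIiIiIiIiIhERERERFVVVVVVSIiIiIiIiIiIiIiIiIiIiIiIiIiIiEREREREVVVVVVVIiIiIiIiIiIiIiIiIiIiIiIiIiIiIRERERERVVVVVVUiIiIiIiIiIiIiIiIiIiIiIiIiIiIRERERERFVVVVVVSIiIiIiIiIiIiIiIiIiIiIiIiIiIhERERERFVVVVVVVIiIiIiIiIiIiIiIiIiIiIiIiIiIiEREREREVVVVVVVUiIiIiIiIiIiIiIiIiIiIiIiIiIiERERERERVVVVVVVSIiIiIiIiIiIiIiIiIiIiIiIiIiIRERERERFVVVVVVV"/>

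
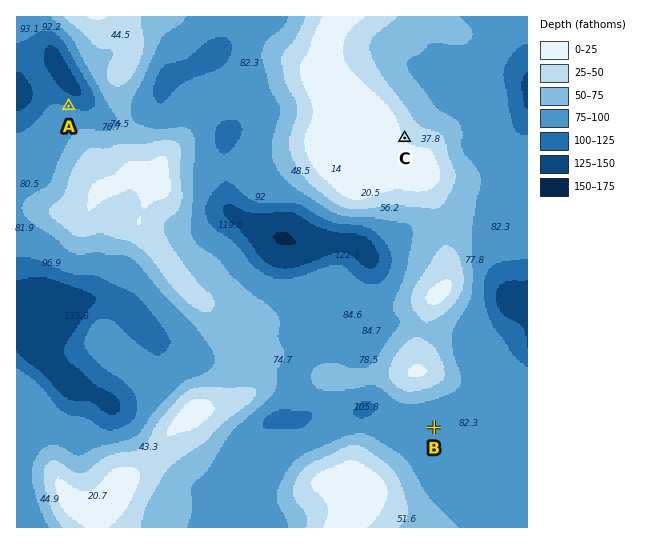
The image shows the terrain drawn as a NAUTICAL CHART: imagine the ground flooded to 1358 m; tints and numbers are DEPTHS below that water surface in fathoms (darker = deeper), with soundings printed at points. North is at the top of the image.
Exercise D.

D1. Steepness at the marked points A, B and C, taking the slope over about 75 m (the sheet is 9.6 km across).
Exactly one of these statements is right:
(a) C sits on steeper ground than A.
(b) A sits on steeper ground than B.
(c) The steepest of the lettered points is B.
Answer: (b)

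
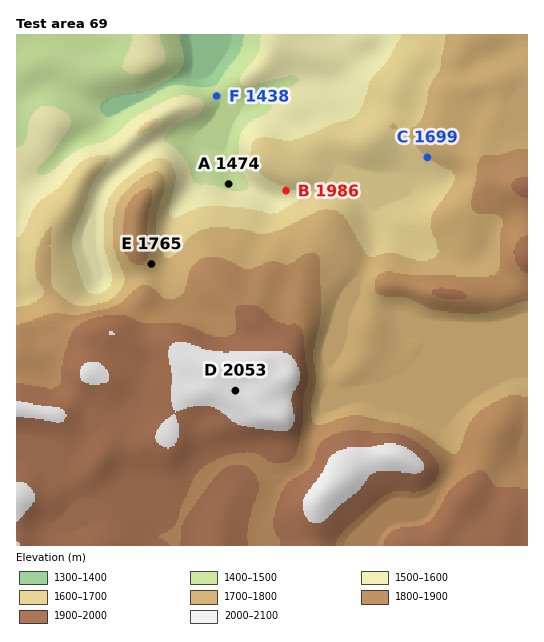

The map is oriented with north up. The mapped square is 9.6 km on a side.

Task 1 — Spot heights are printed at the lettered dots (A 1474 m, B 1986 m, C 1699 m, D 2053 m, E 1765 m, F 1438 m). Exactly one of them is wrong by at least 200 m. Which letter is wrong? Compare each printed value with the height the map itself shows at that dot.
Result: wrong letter B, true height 1586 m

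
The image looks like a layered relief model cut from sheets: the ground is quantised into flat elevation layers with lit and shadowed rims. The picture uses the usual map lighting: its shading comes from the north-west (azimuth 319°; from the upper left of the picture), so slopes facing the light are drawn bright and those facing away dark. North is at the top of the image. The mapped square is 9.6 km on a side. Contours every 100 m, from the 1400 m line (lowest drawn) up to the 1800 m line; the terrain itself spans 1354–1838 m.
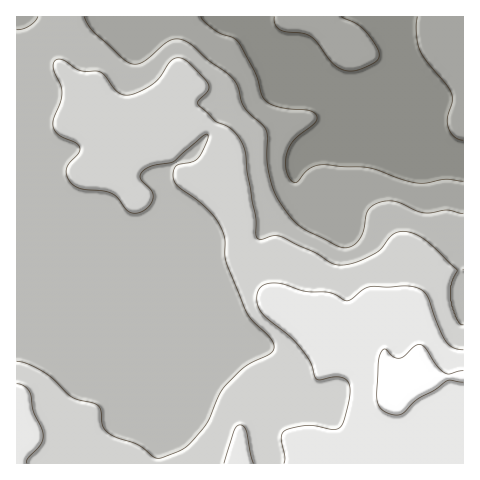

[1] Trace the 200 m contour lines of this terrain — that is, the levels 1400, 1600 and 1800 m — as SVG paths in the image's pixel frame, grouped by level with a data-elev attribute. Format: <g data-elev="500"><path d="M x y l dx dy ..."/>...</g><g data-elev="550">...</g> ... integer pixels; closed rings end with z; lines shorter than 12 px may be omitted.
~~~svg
<g data-elev="1400"><path d="M463 181l-17-2-20 4-8 0-15-3-34-12-46-3-12 3-6 5-7 9-5 0-5-5-2-8 0-9 1-8 8-13 20-16 2-4-1-4-7-4-28-3-9-3-6-4-4-6-7-22-17-31-6-5-16-6-11-9-4-5"/><path d="M274 17l1 8 5 5 6 2 18 1 8 5 20 24 9 7 7 2 8-1 19-8 4-5 0-4-9-17-12-11-17-8"/><path d="M417 17l-1 17 4 16 7 12 20 23 5 10 0 7-5 16 2 11 5 8 9 3"/></g><g data-elev="1600"><path d="M463 325l-2 0-5-6-5-18 0-15 6-16-27-27-16-9-10-3-8 2-6 4-8 11-6 5-19 9-15 3-10-2-17-10-35-17-7 0-11 3-5-1-1-4 0-18-13-70-5-9-6-7-17-9-17-17 0-3 10-10 1-6-5-7-18-18-7-2-6 1-5 5-8 13-7 7-15 8-12 3-9-4-12-15-4-4-20-1-17-10-5-2-4 2-2 6 8 18 1 10-2 8-6 15-1 7 1 5 4 4 17 9 5 4-1 6-10 11-3 7 3 9 7 7 8 2 26 4 7 4 12 15 5 1 6-1 10-6 3-9-2-7-10-11-1-4 2-3 10-6 21-4 29-25 4-3 2 1-2 10-9 14-4 3-14 2-4 3-2 6 1 7 5 7 27 20 12 15 6 15 2 26 19 46 7 11 19 19 3 9-4 6-26 13-19 19-6 10-12 27-18 21-9 7-21 7-6-1-15-12-22-8-9-5-4-6-2-16-4-5-24-8-28-24-17-9-11-3"/></g><g data-elev="1800"><path d="M463 371l-14 3-4-1-8-8-12-18-5-2-6 1-10 10-5 2-6-1-9-8-3 4-2 8-2 41 3 5 4 4 8 4 7 0 5-2 13-13 18-10 11-9 5-1 12 2"/></g>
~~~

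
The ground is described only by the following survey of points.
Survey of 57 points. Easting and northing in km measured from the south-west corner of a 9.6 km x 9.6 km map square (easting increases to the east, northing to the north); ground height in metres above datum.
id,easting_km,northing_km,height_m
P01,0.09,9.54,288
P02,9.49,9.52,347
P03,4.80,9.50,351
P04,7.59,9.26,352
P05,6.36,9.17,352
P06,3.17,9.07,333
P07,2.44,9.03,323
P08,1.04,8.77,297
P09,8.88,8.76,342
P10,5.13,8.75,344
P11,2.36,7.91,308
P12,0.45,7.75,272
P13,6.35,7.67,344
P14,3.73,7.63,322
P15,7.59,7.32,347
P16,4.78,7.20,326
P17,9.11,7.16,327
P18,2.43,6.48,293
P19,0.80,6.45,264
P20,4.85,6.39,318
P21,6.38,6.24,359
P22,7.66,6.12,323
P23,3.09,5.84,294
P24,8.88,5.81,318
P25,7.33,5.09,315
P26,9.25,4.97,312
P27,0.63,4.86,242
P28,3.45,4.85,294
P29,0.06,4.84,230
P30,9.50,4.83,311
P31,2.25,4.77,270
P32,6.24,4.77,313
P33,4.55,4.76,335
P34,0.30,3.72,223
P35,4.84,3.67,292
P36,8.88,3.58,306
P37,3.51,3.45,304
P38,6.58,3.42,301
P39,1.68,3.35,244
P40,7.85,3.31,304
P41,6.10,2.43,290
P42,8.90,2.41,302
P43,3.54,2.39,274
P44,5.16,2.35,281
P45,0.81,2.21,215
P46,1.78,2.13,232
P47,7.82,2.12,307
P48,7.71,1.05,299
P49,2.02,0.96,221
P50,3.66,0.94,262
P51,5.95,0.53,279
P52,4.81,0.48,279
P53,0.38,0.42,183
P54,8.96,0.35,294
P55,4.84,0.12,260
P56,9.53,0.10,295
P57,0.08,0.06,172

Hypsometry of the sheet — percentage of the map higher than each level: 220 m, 94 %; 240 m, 90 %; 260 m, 84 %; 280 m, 72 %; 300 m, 52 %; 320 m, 28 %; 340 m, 13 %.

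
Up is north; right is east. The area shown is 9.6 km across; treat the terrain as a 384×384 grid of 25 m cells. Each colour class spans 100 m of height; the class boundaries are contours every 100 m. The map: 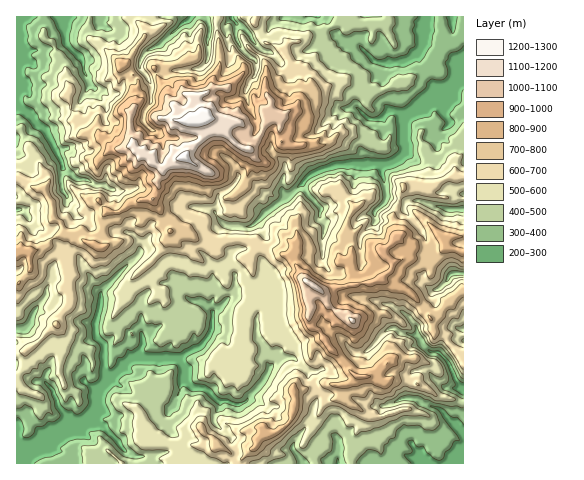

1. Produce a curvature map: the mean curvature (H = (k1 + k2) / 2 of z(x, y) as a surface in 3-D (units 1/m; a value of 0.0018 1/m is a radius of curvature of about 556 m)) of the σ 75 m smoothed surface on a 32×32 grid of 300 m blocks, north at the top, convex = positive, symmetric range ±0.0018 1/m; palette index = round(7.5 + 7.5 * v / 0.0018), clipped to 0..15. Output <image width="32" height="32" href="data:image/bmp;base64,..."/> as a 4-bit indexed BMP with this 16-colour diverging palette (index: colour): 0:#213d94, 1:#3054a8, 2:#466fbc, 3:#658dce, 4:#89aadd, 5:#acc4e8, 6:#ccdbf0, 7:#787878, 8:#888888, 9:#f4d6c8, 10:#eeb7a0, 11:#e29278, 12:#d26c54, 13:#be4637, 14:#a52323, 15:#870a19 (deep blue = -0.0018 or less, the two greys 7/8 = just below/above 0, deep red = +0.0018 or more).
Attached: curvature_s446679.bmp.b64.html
<image width="32" height="32" href="data:image/bmp;base64,Qk12AgAAAAAAAHYAAAAoAAAAIAAAACAAAAABAAQAAAAAAAACAAATCwAAEwsAABAAAAAAAAAAlD0hAKhUMAC8b0YAzo1lAN2qiQDoxKwA8NvMAHh4eACIiIgAyNb0AKC37gB4kuIAVGzSADdGvgAjI6UAGQqHAGeYi7tniXZ5lVdKWoSnV5d1Z6fAzqh58p9guGaIeFmId0VGOalmnxm/6zk3d2RZpDuzdVW4RnxnWT95Jb3u7gV9WOOPl4HaAQd9g6xyAAH+9g90RLvVIIuQj6jbh/j/MKdcLUR7qD+ctFpDCO2FQ9SoWmxWMhF7yIc0Z44l+/oO7Gl5Kni7MLiVlljwcNoRfQfLoNlTm5VIloWLRuUCD5WxymG6eHe5aqZ154/72C+WsXrETGmZQjamZMazIQPnysc7gx6GlomVh1PfypuuoA+8KpZw+GZ3hZY39QRqxksgmDoplA1kh5XkfHGcVqqaiv2mf/1Tunm2eou0mT+2ssuxXNVTZLy3eHaqpl5kr0fsdOgkyWaXjBaQncBbUNZvV0PwfMztgzNLhQXwWvUHQBN+wPgAB7JYKLdwH/x/D72WxfEGSmXTX/GHewGLWE65r1yBzzi9rvpgj5VTABEBOFmNBCTc7FvSCvYu/8pt83lppgrshuECOalaSVXNm5K4TJGJuiWj/u28p9mGKlJ0imhXaEs/8Hp7Vxu5ujIcN0VoVp9wEuHX7JkMlJuIqamGZll9Y6jQmGaOO3SJi4eNxpRkfRZvLsdw0+dXp1eEImyVVqYXxfAp0fZDWyd4OXtHqF3CzmKPBKPyW5voZVqJdalYg4hYp8ESwL41V6ypqGSo"/>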